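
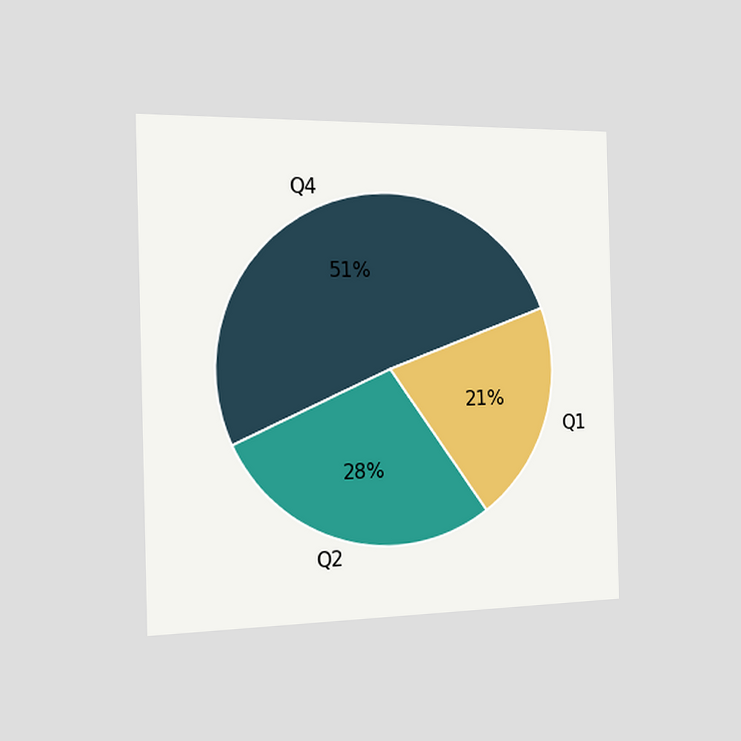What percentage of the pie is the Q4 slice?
51%

The chart is viewed slightly from the left. The Q4 slice takes up 51% of the pie.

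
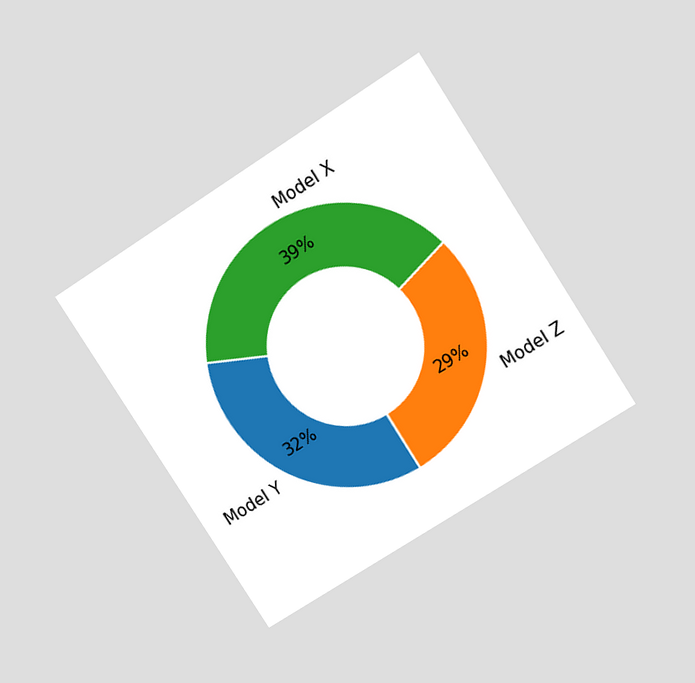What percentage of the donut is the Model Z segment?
The chart is tilted about 33° counter-clockwise and viewed slightly from above. The Model Z segment takes up 29% of the ring.

29%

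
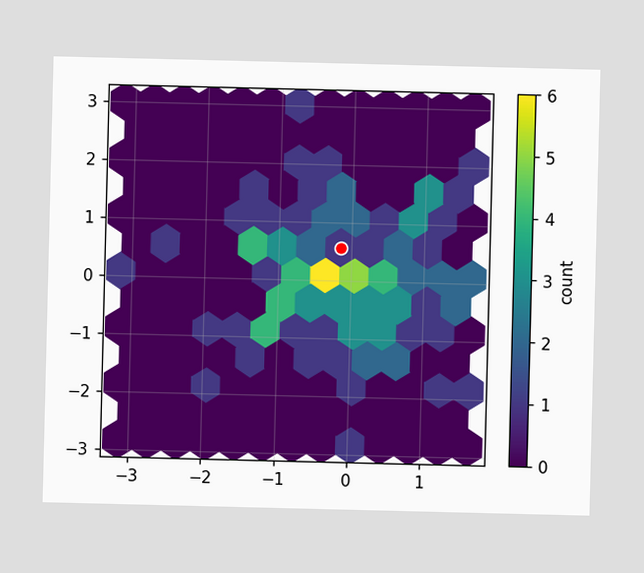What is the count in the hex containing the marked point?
1

The marked hex reads 1 on the colorbar.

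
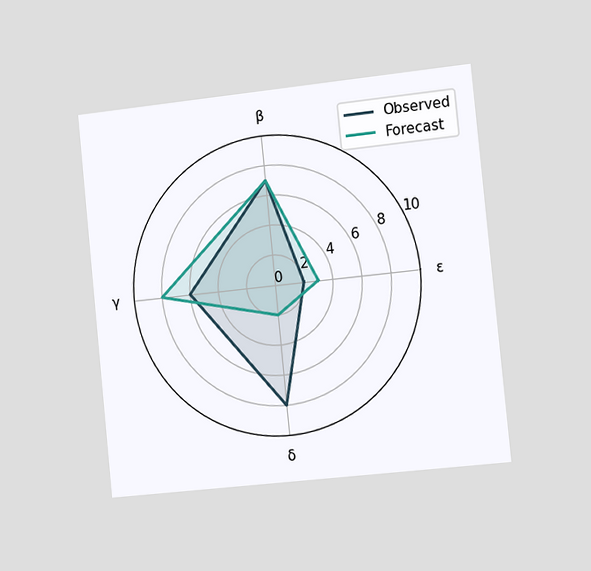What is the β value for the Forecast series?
7

The chart is tilted about 6° counter-clockwise and viewed slightly from the right. On the β axis, Forecast reaches 7.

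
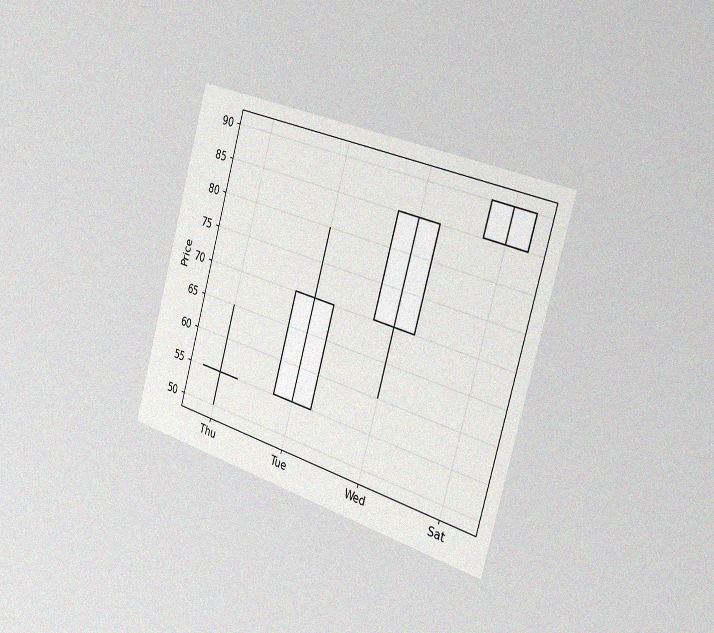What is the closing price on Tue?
The chart is tilted about 16° clockwise and viewed slightly from the right, with some photo noise. The Tue candle closes at 70.

70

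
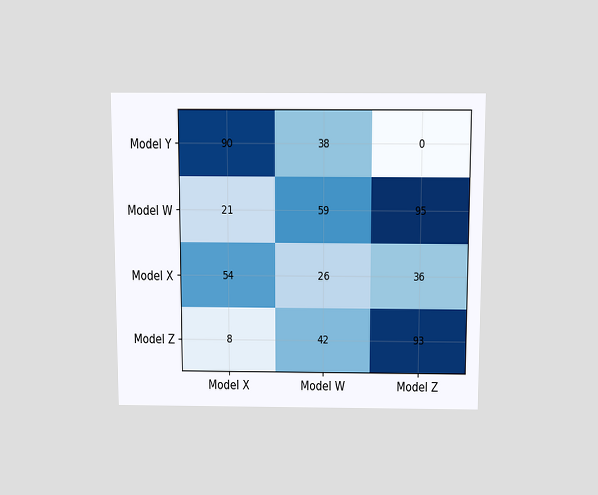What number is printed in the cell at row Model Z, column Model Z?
93

The chart is viewed slightly from above. The (Model Z, Model Z) cell reads 93.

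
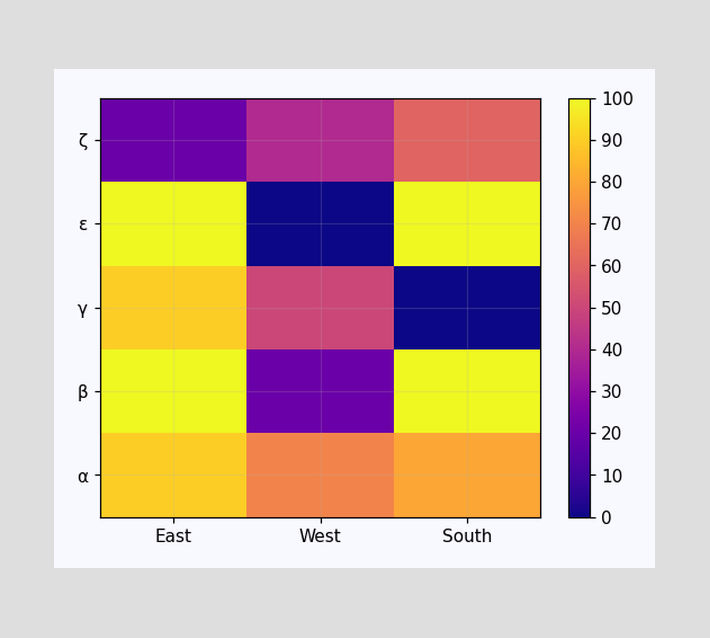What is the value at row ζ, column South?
60

Matching cell (ζ, South) against the colorbar gives 60.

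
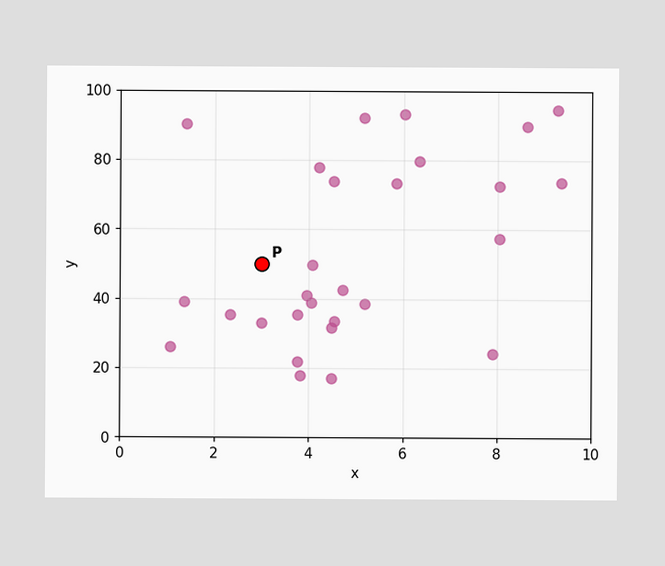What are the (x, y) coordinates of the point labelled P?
(3, 50)

Following the gridlines from P to each axis, P sits at (3, 50).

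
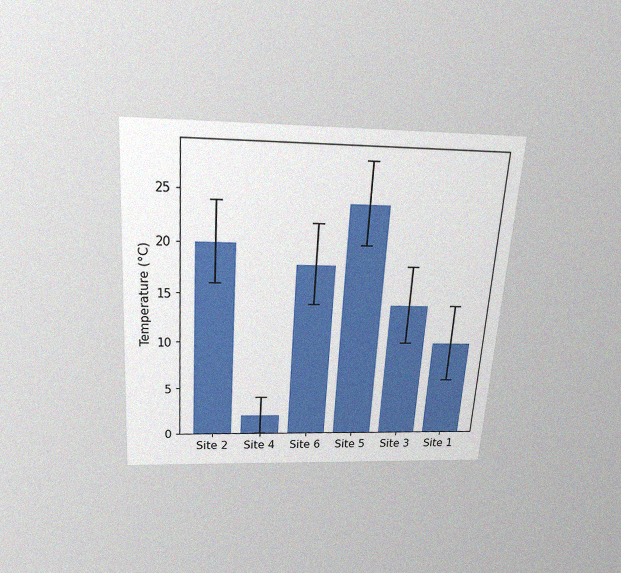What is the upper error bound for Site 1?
The chart is tilted about 4° clockwise and viewed slightly from above, with some photo noise. The Site 1 bar's upper whisker reaches 14°C.

14°C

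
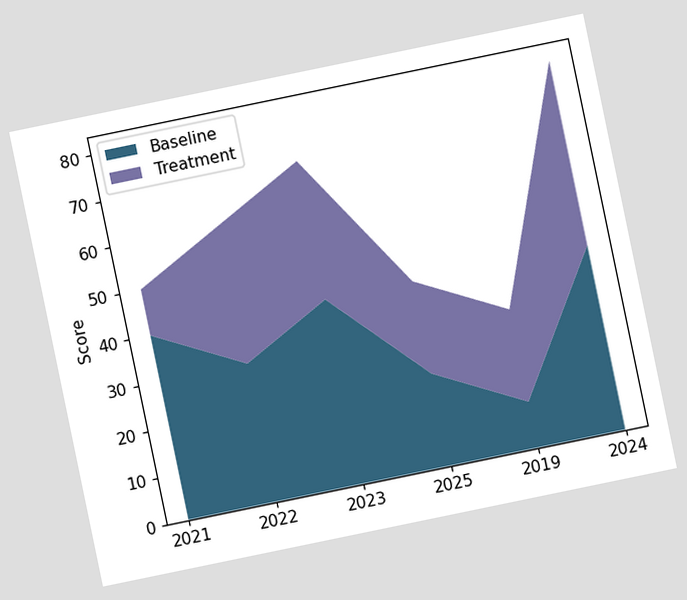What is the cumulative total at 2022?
The chart is tilted about 12° counter-clockwise. The stacked total at 2022 reaches 60.

60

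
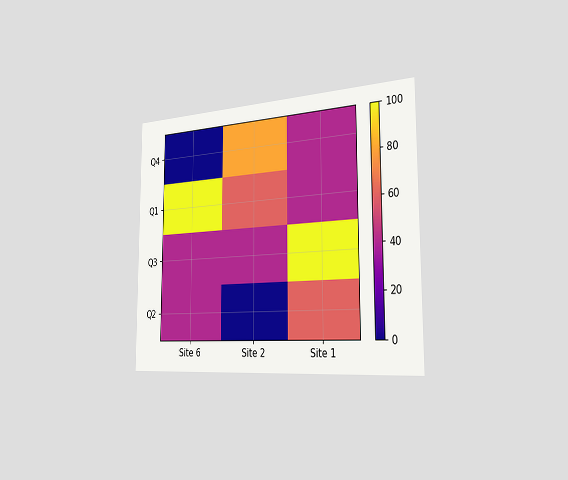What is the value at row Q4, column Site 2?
The chart is viewed slightly from the right. Matching cell (Q4, Site 2) against the colorbar gives 80.

80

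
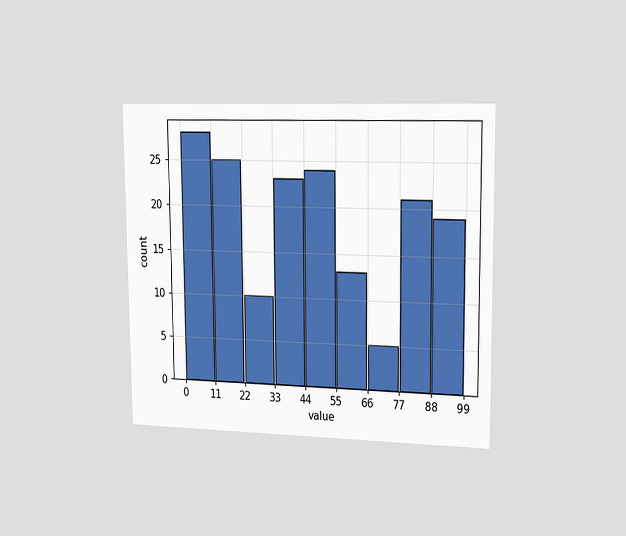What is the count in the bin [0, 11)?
28

The chart is viewed slightly from the right. The [0, 11) bin has height 28.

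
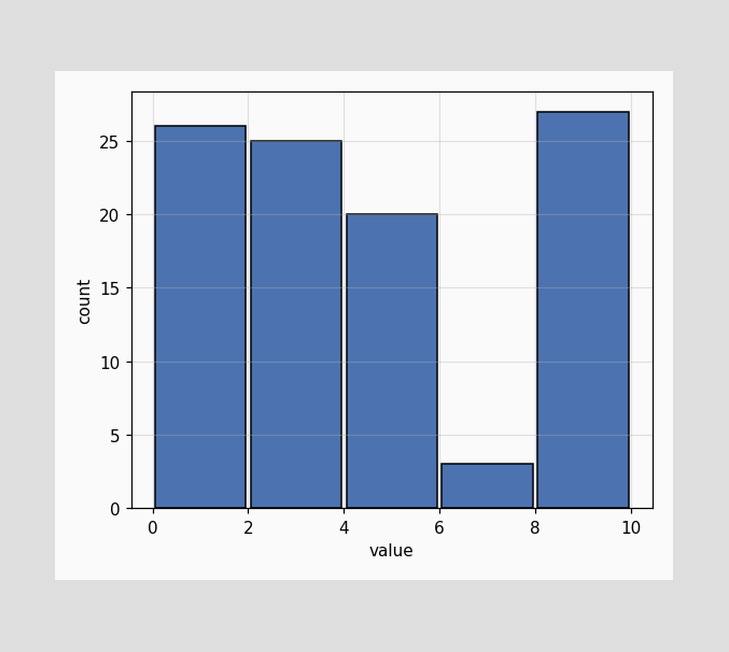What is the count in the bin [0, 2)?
The [0, 2) bin has height 26.

26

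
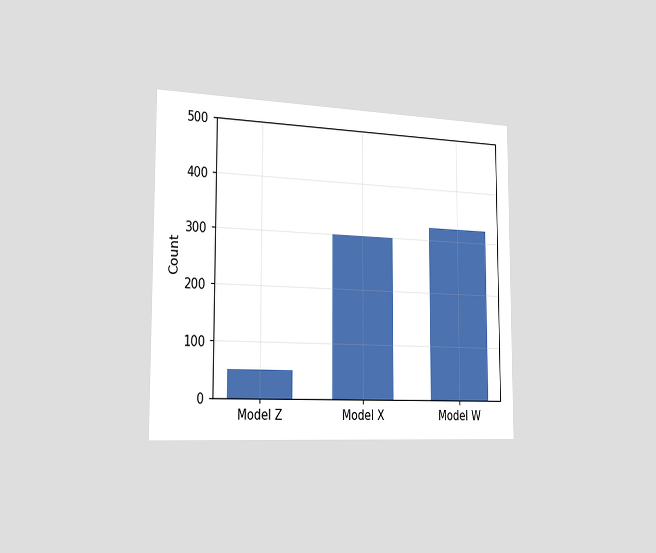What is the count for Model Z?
The chart is viewed slightly from the left. Reading along the chart's y-axis, the Model Z bar reaches 50.

50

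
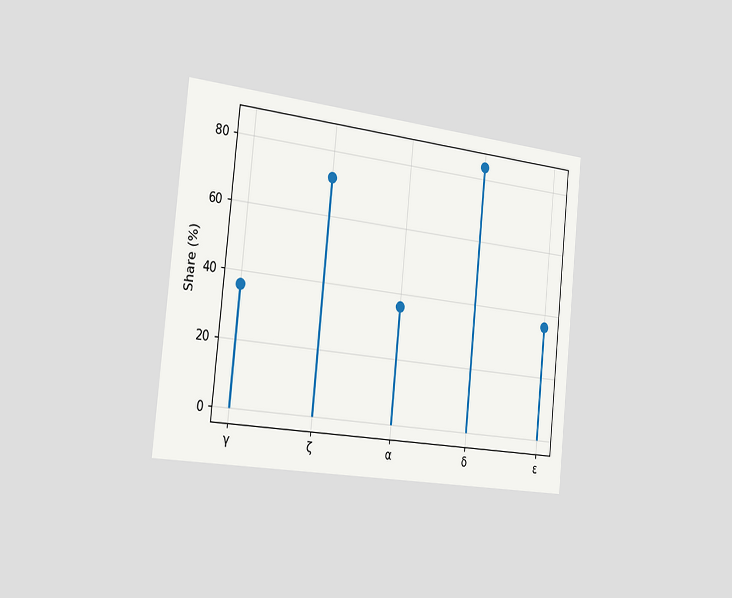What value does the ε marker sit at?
36%

The chart is tilted about 6° clockwise and viewed slightly from the left. The ε marker sits at 36%.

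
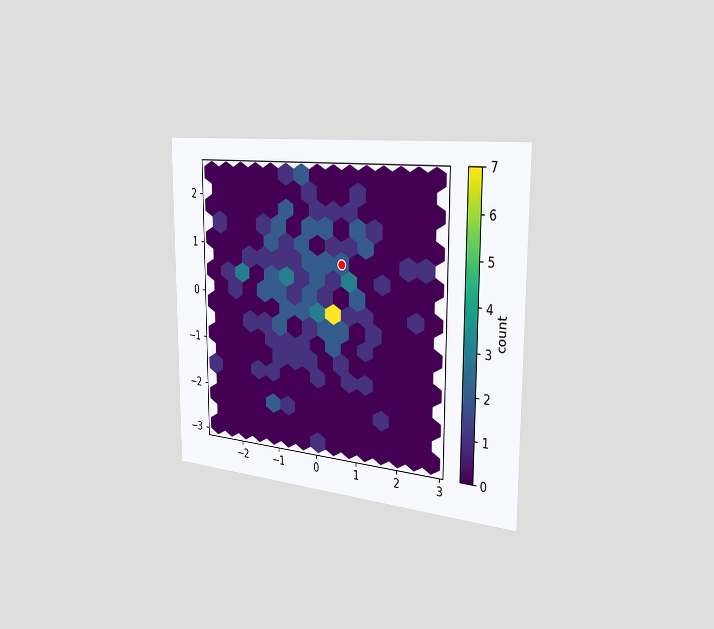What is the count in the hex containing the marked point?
The chart is viewed slightly from the right. The marked hex reads 2 on the colorbar.

2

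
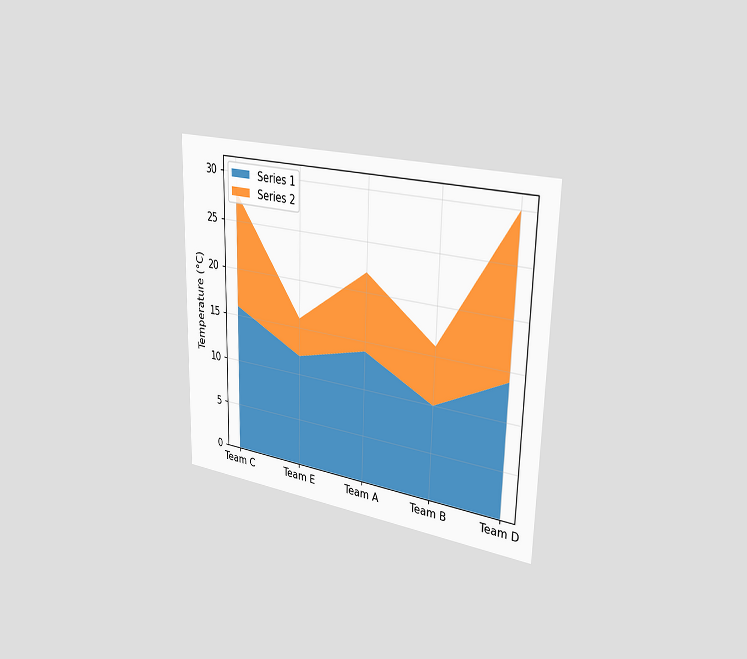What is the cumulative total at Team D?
30°C

The chart is viewed slightly from the right. The stacked total at Team D reaches 30°C.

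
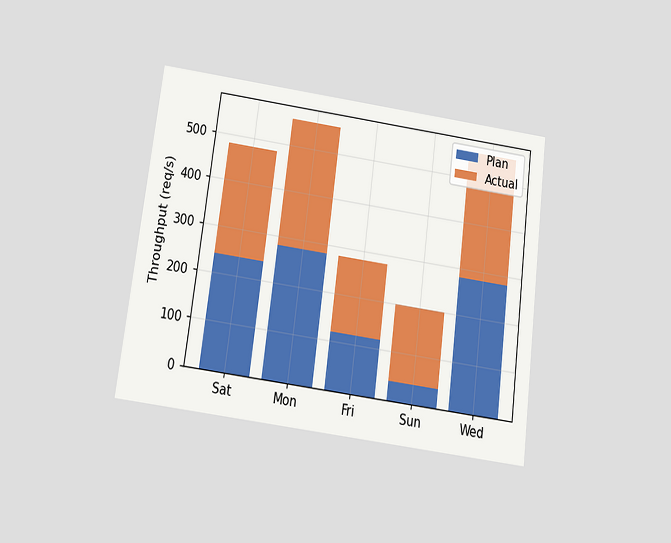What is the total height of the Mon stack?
The chart is tilted about 7° clockwise and viewed slightly from below. The Mon stack's top reaches 560req/s on the y-axis.

560req/s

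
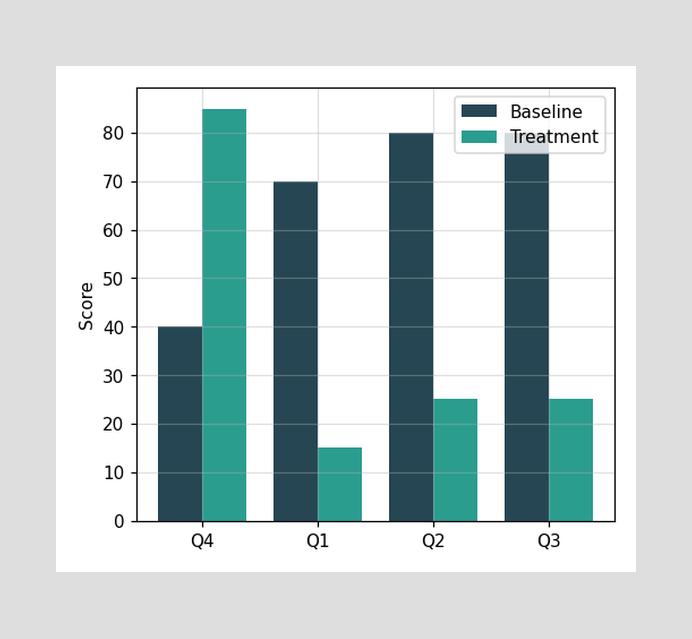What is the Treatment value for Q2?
The Treatment bar at Q2 reaches 25 on the y-axis.

25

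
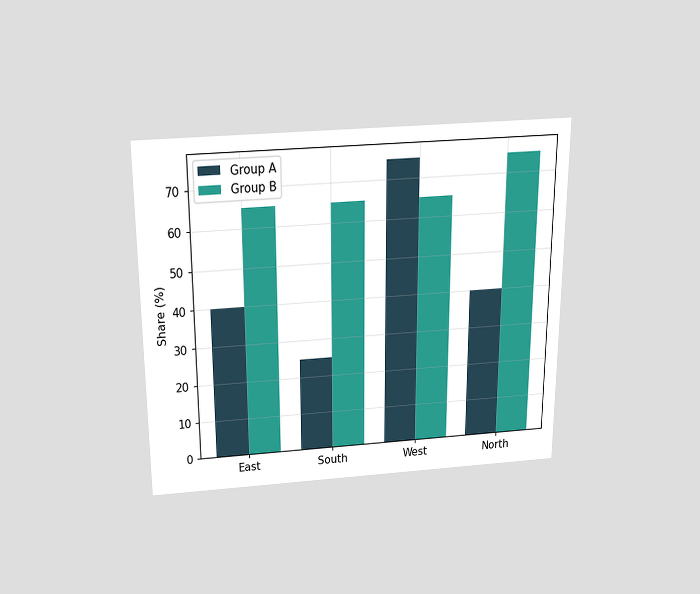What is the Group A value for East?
40%

The chart is viewed slightly from above. The Group A bar at East reaches 40% on the y-axis.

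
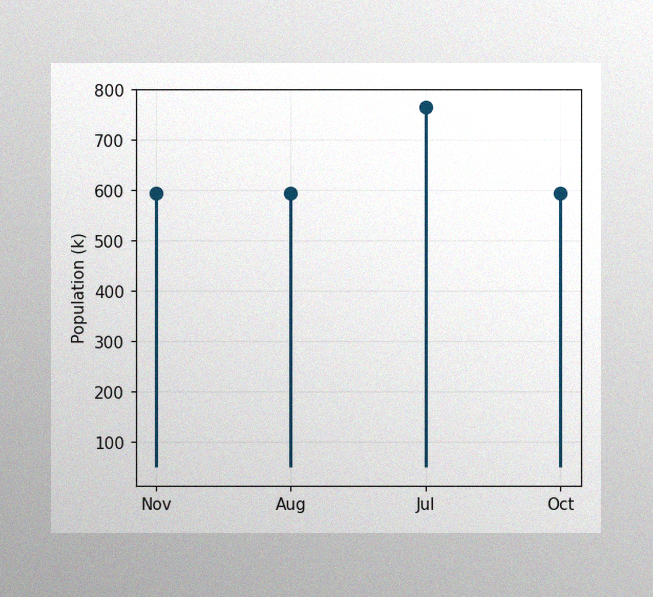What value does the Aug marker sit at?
595k

The image has some photo noise and uneven lighting. The Aug marker sits at 595k.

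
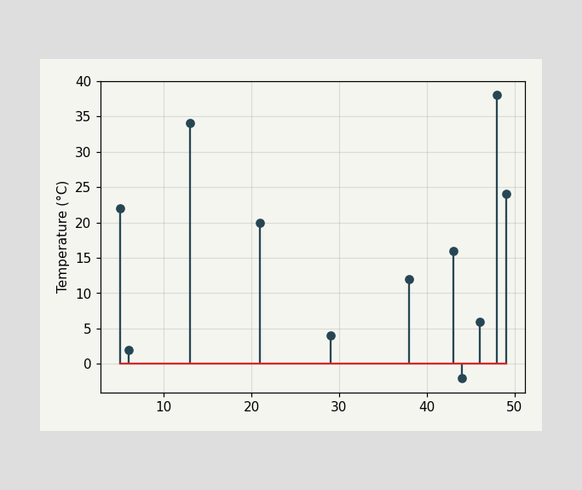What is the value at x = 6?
The stem at x=6 reaches 2°C.

2°C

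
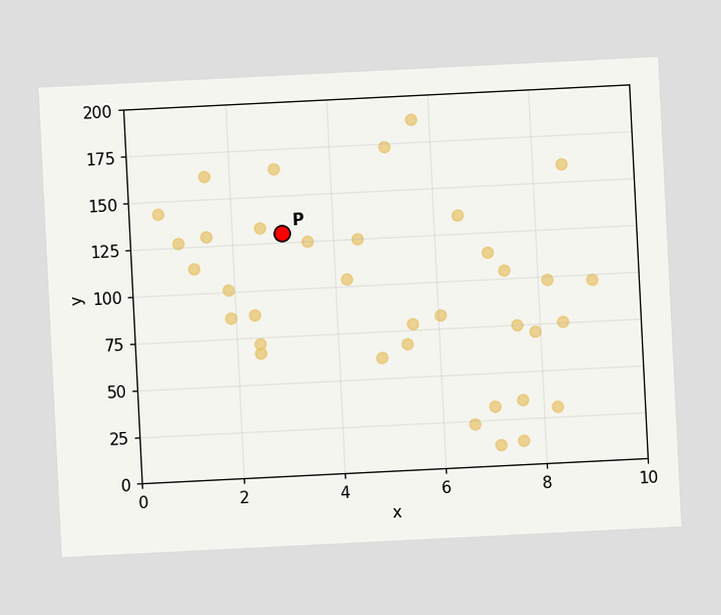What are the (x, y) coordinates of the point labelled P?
(3, 130)

The chart is tilted about 3° counter-clockwise. Following the gridlines from P to each axis, P sits at (3, 130).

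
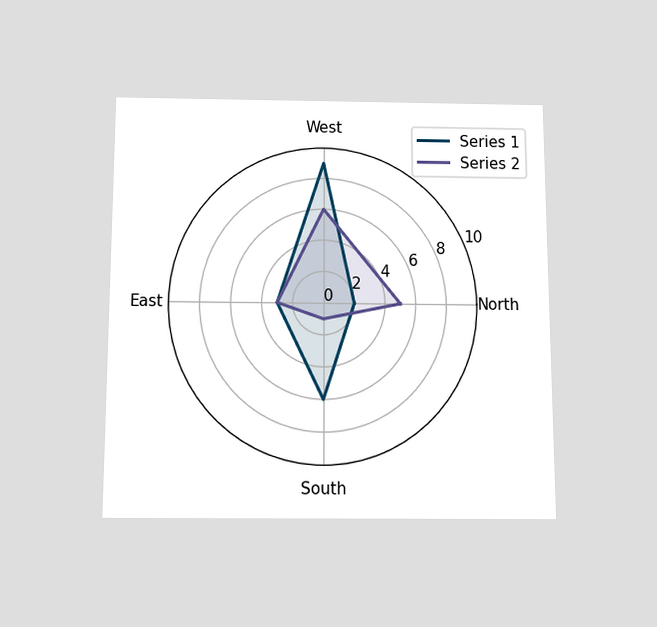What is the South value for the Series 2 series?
The chart is viewed slightly from below. On the South axis, Series 2 reaches 1.

1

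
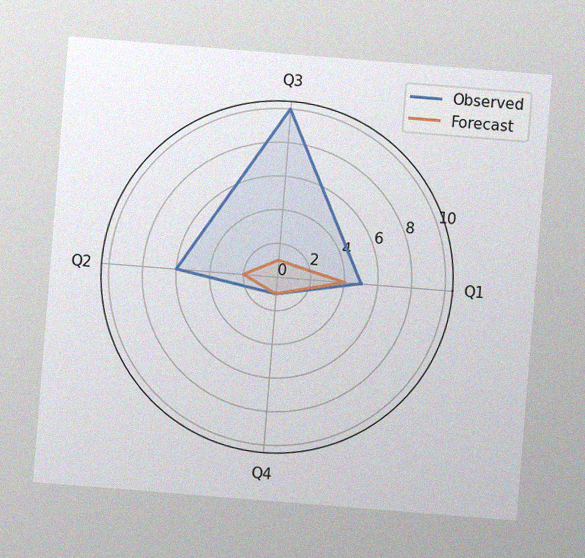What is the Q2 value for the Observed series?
6

The chart is tilted about 5° clockwise, with some photo noise. On the Q2 axis, Observed reaches 6.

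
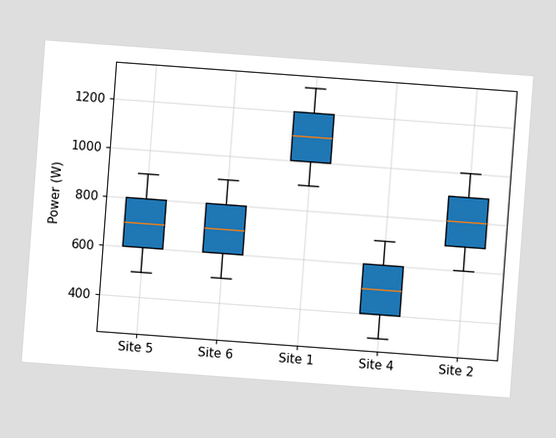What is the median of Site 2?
800W

The chart is tilted about 4° clockwise. The median line in the Site 2 box sits at 800W.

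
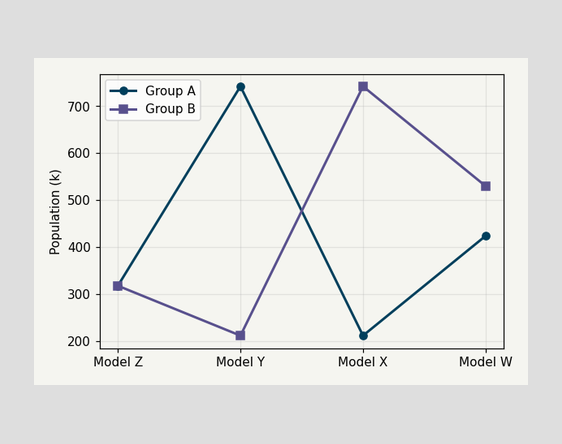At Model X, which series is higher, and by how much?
At Model X, Group B sits above the other line by 530k.

Group B, by 530k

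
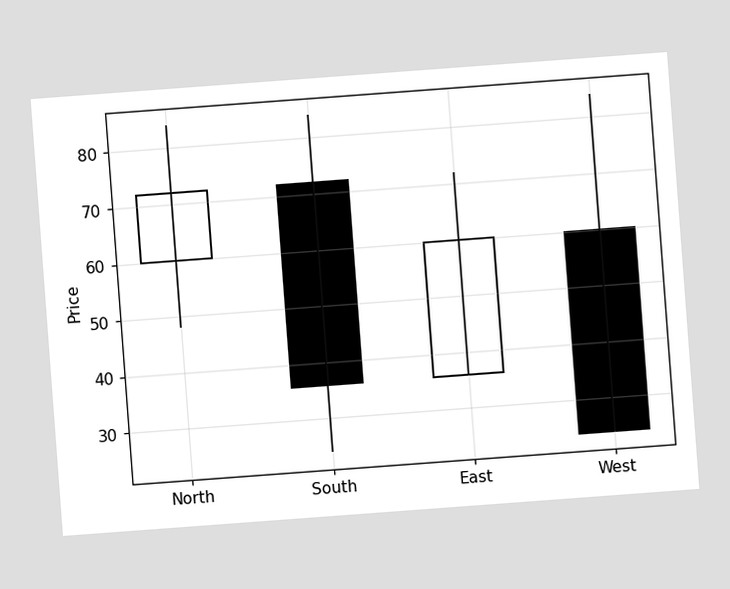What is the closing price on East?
60

The chart is tilted about 4° counter-clockwise. The East candle closes at 60.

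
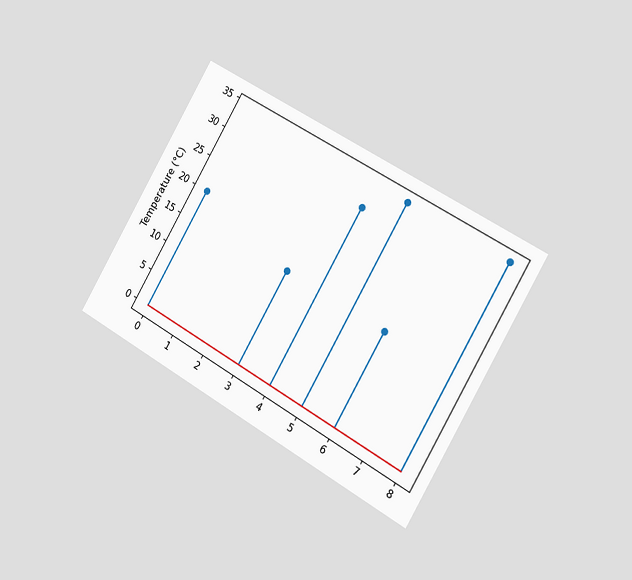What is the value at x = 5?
34°C

The chart is tilted about 30° clockwise and viewed slightly from the right. The stem at x=5 reaches 34°C.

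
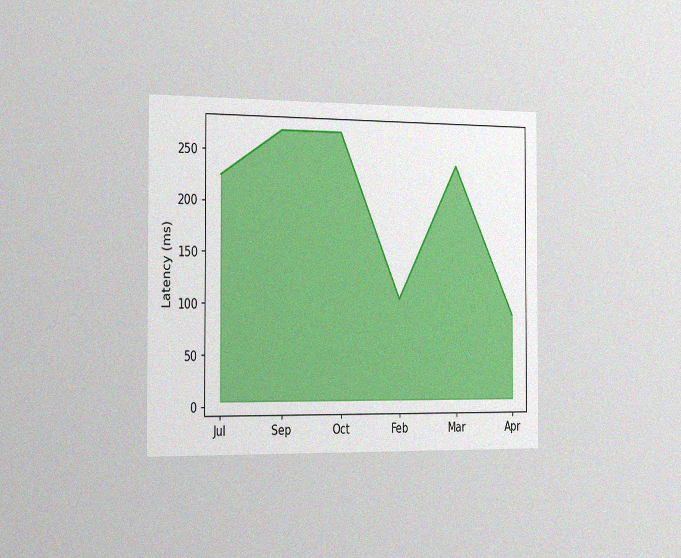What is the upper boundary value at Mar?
240ms

The chart is viewed slightly from the left, with some photo noise. At Mar the upper boundary is at 240ms.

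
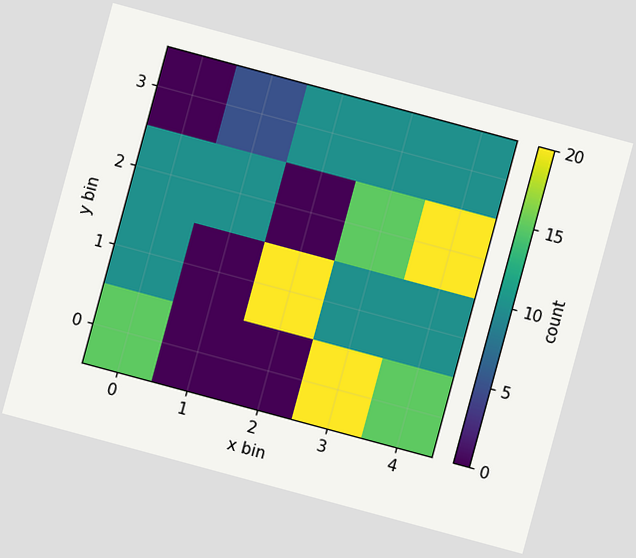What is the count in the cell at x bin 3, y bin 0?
The chart is tilted about 15° clockwise. Matching the cell (3, 0) against the colorbar gives 20.

20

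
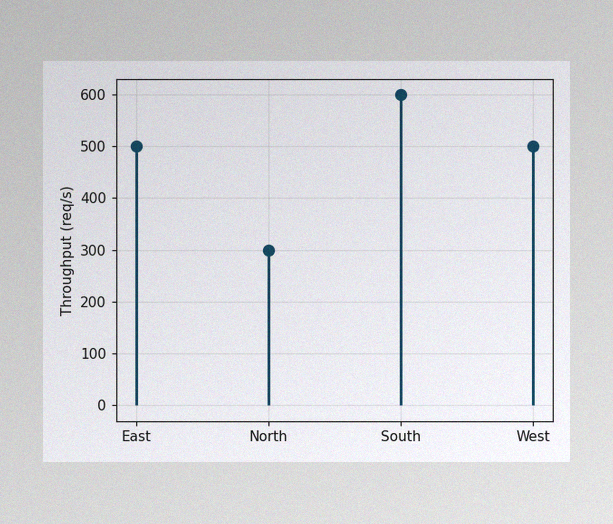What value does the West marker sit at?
500req/s

The image has some photo noise and uneven lighting. The West marker sits at 500req/s.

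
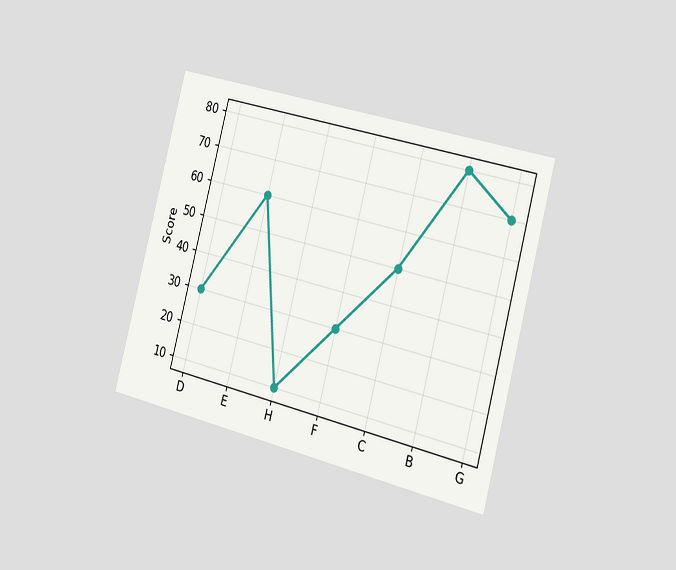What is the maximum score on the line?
80

The chart is tilted about 15° clockwise and viewed slightly from the right. The highest point is at B, and reading across to the y-axis gives 80.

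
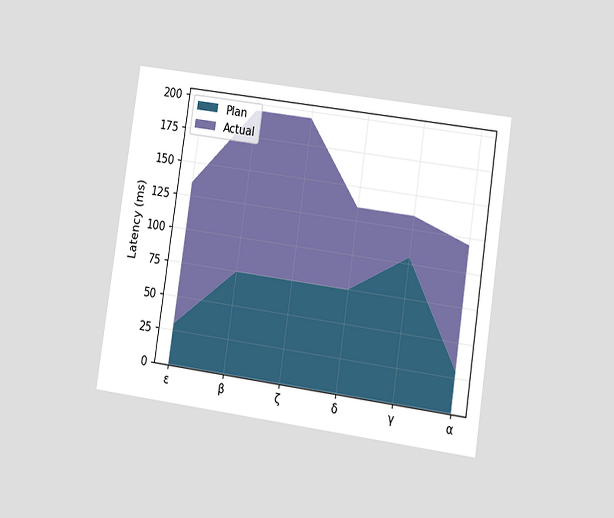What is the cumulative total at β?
The chart is tilted about 8° clockwise and viewed at a slight angle. The stacked total at β reaches 195ms.

195ms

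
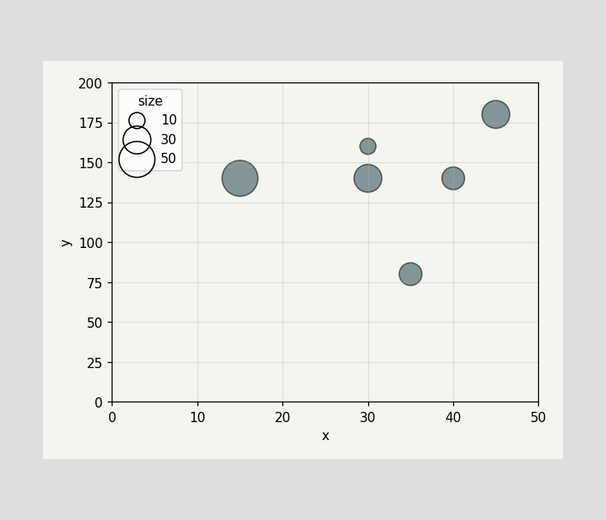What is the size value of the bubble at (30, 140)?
30

Matching the bubble at (30, 140) against the size legend gives 30.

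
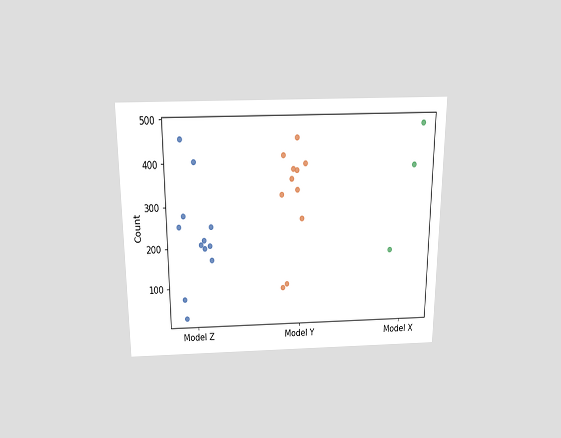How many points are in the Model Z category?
The chart is viewed slightly from above. Counting the markers in the Model Z column gives 12.

12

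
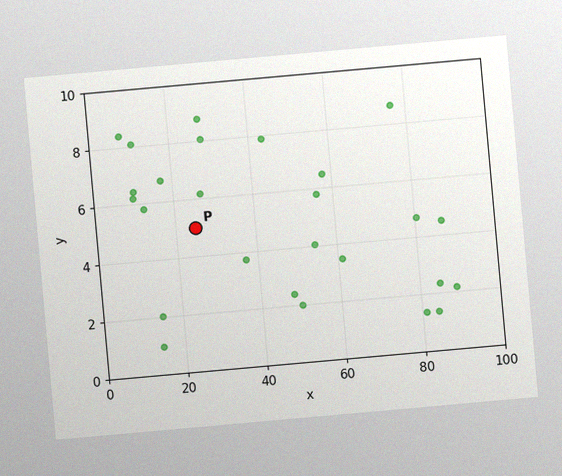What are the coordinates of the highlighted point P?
(25, 5)

The chart is tilted about 5° counter-clockwise, with some photo noise. Following the gridlines from P to each axis, P sits at (25, 5).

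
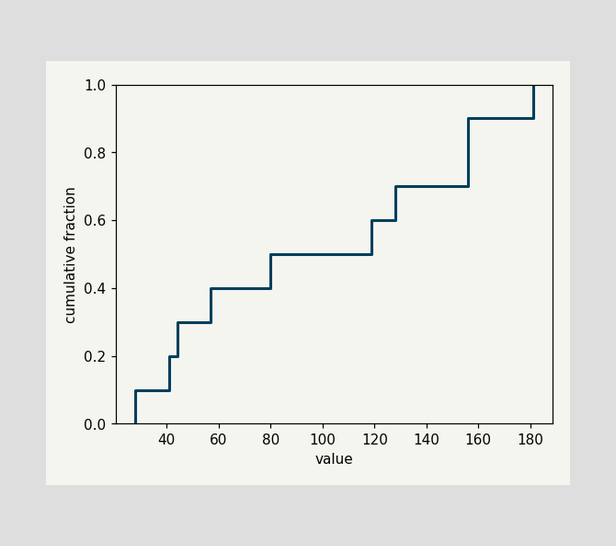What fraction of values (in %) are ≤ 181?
100%

At x=181 the ECDF step is at 100%.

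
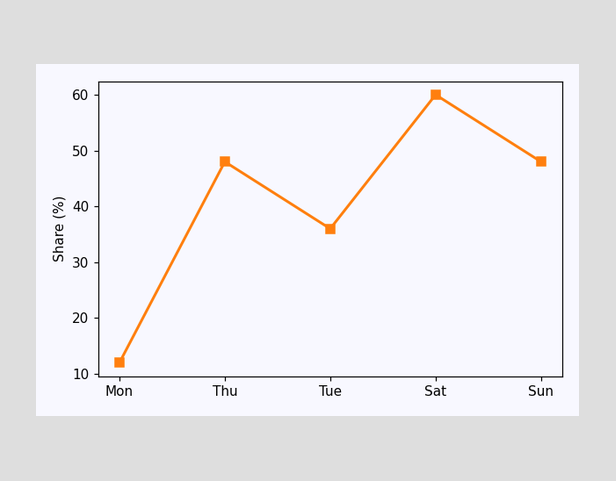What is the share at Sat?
At Sat, the line is at 60%.

60%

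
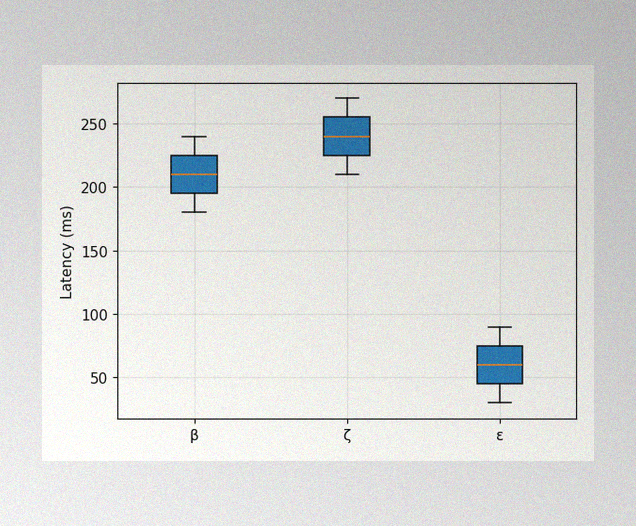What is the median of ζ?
240ms

The image has some photo noise and uneven lighting. The median line in the ζ box sits at 240ms.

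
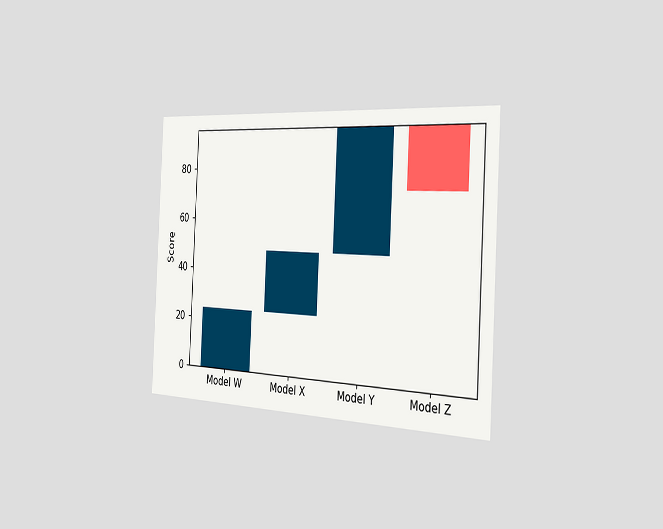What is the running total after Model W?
The chart is tilted about 3° clockwise and viewed slightly from the right. After Model W the running total reaches 24.

24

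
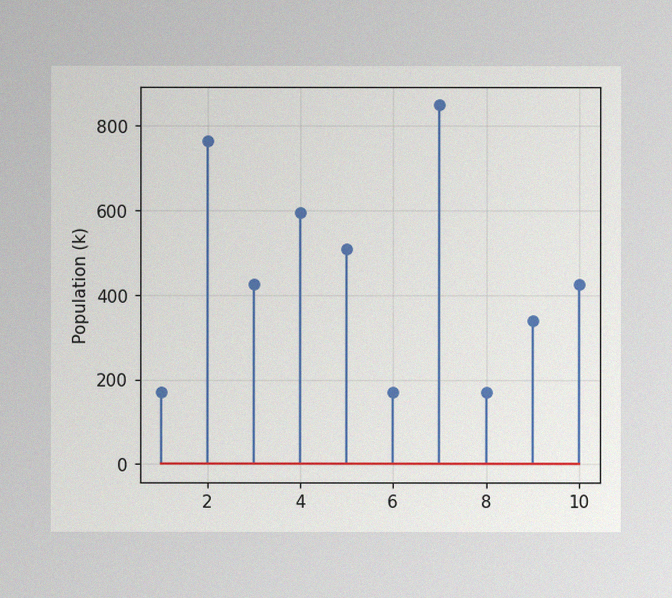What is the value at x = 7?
The image has some photo noise and uneven lighting. The stem at x=7 reaches 850k.

850k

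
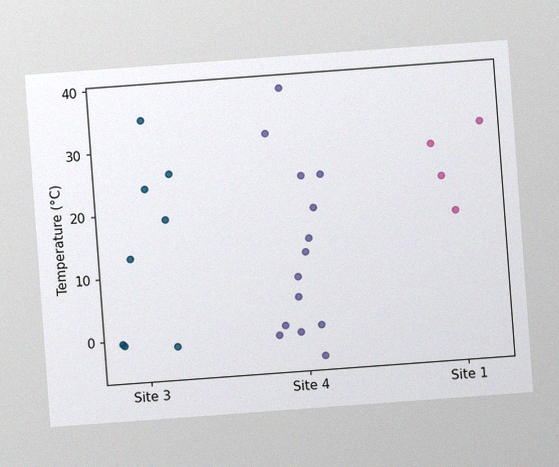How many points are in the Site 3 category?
The chart is tilted about 4° counter-clockwise, with some photo noise. Counting the markers in the Site 3 column gives 8.

8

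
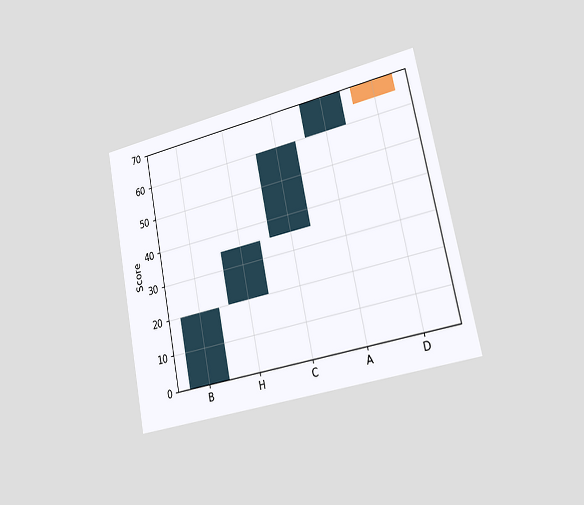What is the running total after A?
70

The chart is tilted about 11° counter-clockwise and viewed slightly from the right. After A the running total reaches 70.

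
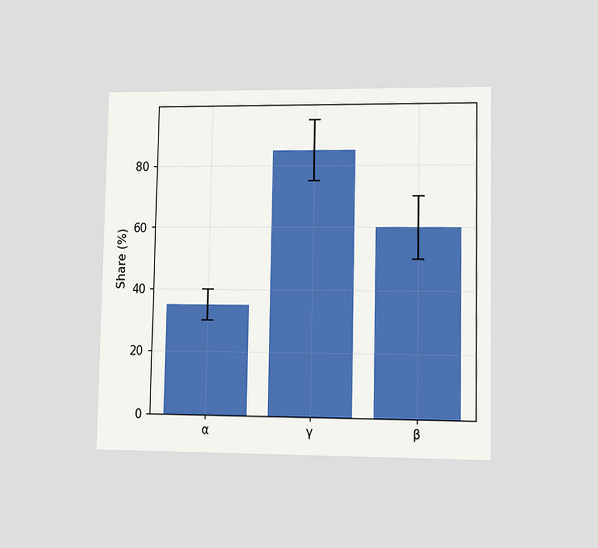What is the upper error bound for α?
The chart is viewed at a slight angle. The α bar's upper whisker reaches 40%.

40%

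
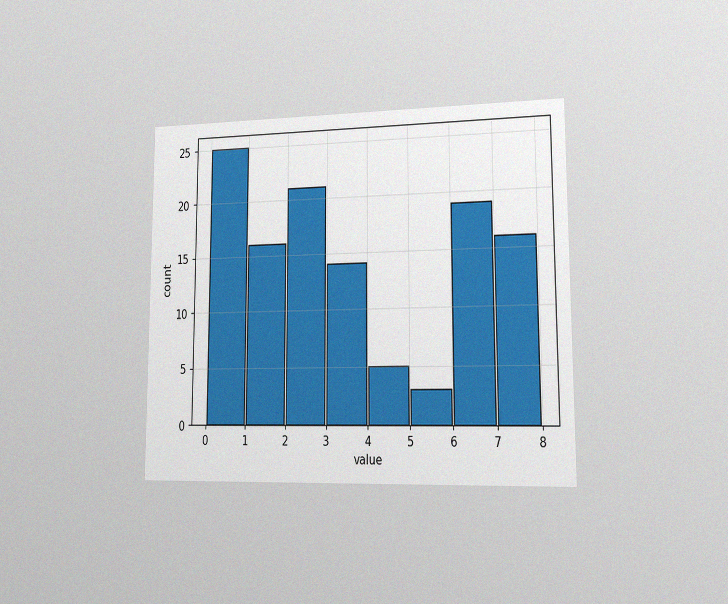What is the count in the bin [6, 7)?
19

The chart is viewed slightly from the right, with some photo noise. The [6, 7) bin has height 19.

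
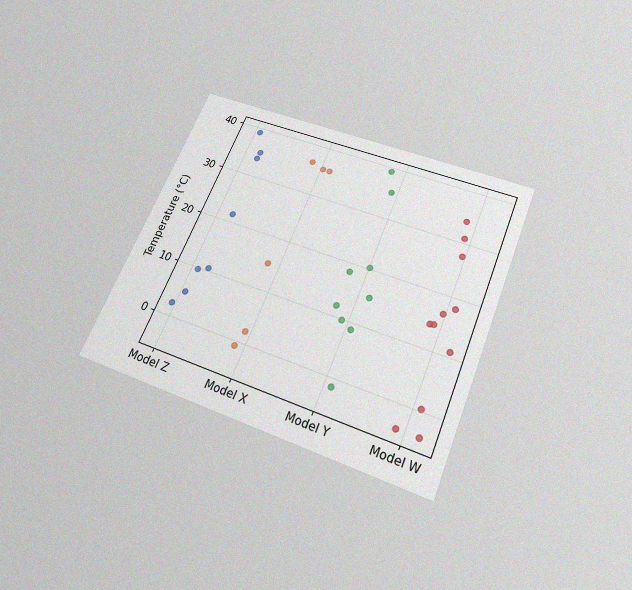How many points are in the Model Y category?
The chart is tilted about 23° clockwise and viewed slightly from below, with some photo noise. Counting the markers in the Model Y column gives 9.

9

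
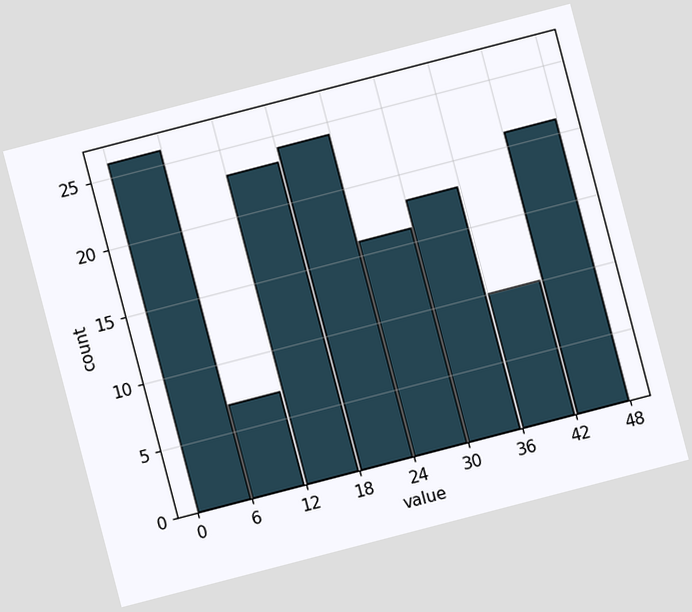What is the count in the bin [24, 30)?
16

The chart is tilted about 15° counter-clockwise. The [24, 30) bin has height 16.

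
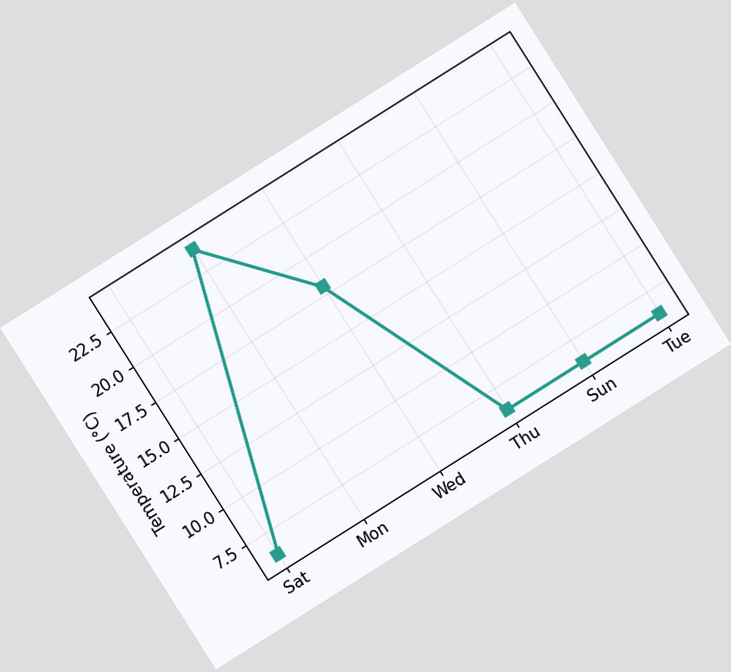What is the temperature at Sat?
The chart is tilted about 32° counter-clockwise. At Sat, the line is at 6°C.

6°C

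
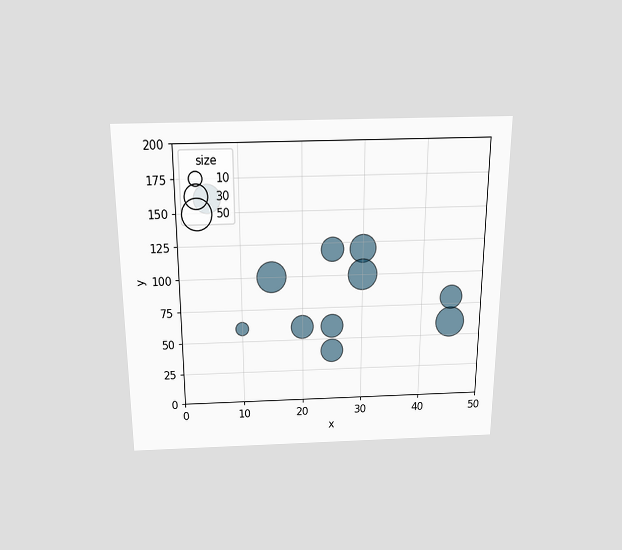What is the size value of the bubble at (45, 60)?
50

The chart is viewed slightly from above. Matching the bubble at (45, 60) against the size legend gives 50.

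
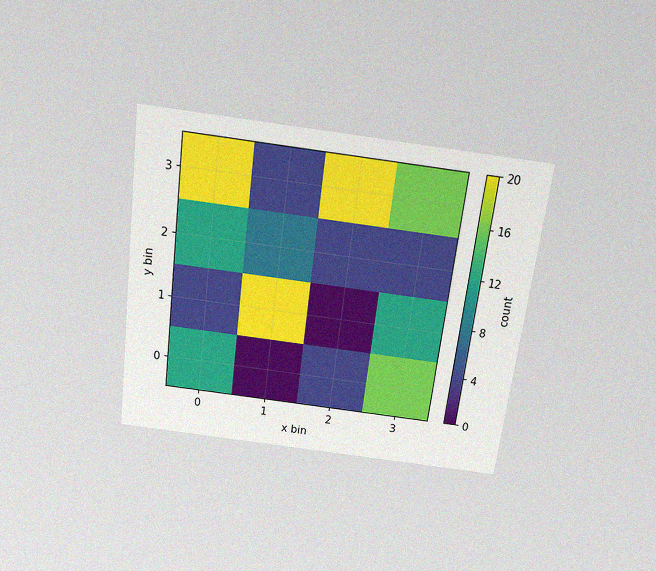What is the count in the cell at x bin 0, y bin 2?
The chart is tilted about 7° clockwise and viewed slightly from above, with some photo noise. Matching the cell (0, 2) against the colorbar gives 12.

12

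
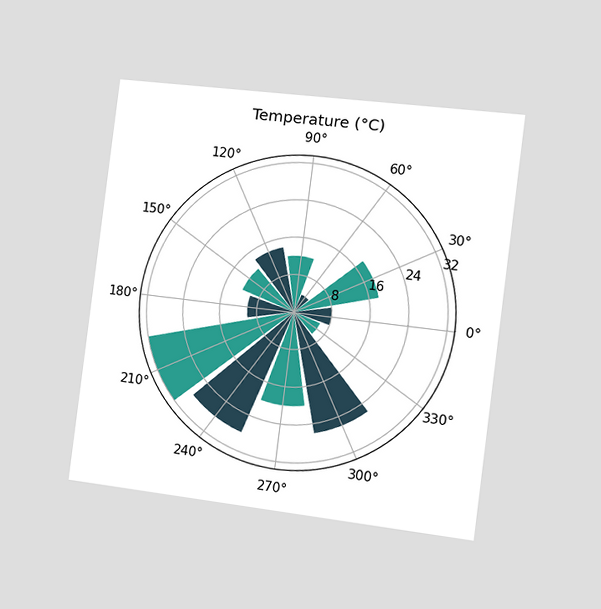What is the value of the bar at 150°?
12°C

The chart is tilted about 7° clockwise and viewed slightly from the right. The bar at 150° reaches 12°C on the radial axis.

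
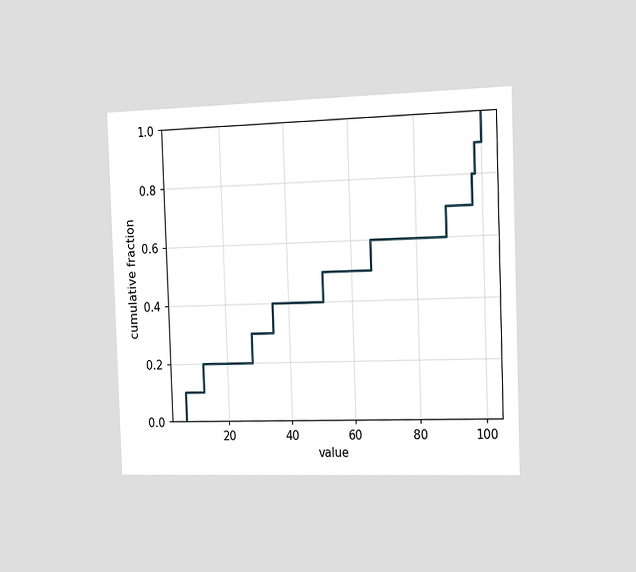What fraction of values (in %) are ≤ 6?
The chart is tilted about 2° counter-clockwise and viewed slightly from the right. At x=6 the ECDF step is at 10%.

10%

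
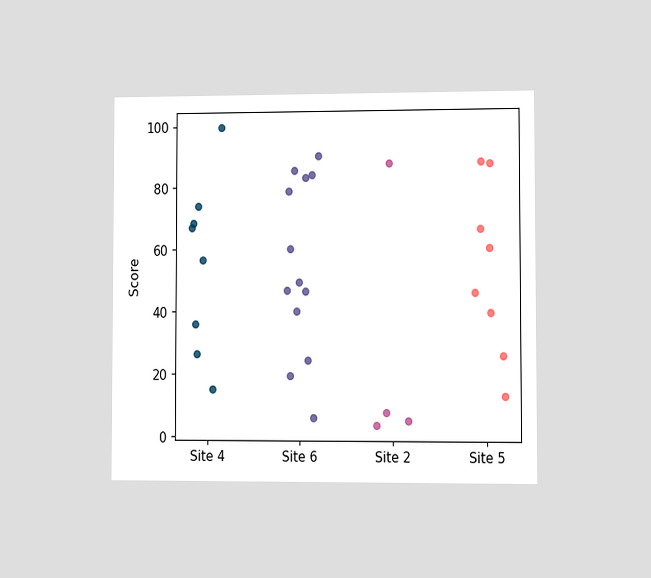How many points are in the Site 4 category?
8

The chart is viewed at a slight angle. Counting the markers in the Site 4 column gives 8.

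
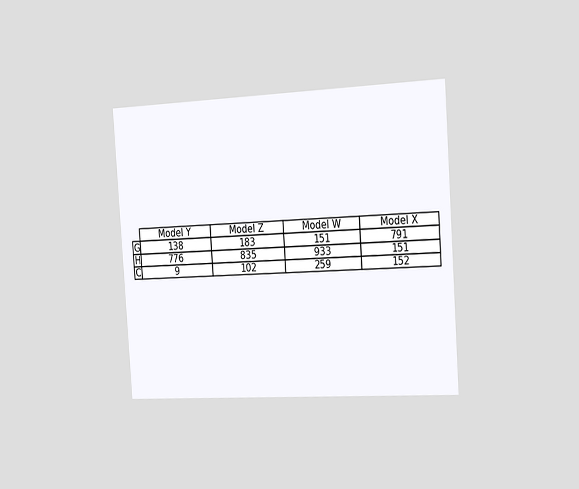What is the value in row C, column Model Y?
9

The chart is tilted about 4° counter-clockwise and viewed slightly from the right. The (C, Model Y) cell reads 9.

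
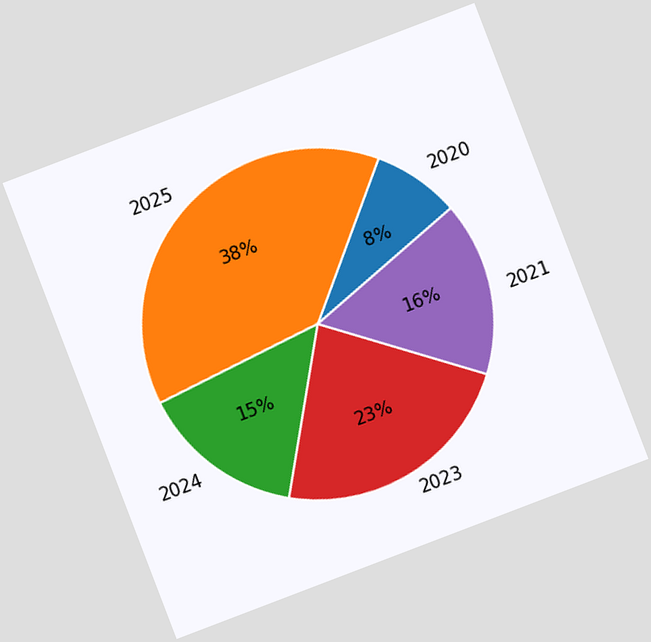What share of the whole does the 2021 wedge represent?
16%

The chart is tilted about 21° counter-clockwise. The 2021 slice takes up 16% of the pie.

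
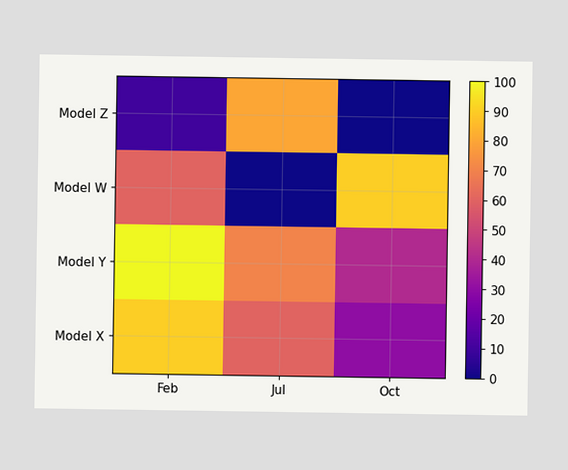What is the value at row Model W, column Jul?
0

Matching cell (Model W, Jul) against the colorbar gives 0.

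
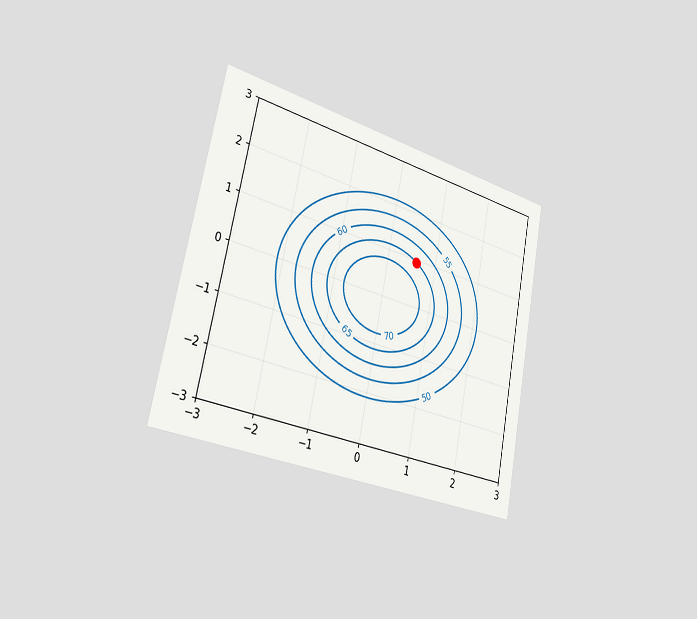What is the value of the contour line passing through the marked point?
65

The chart is tilted about 11° clockwise and viewed slightly from the left. The marked point sits on the contour labelled 65.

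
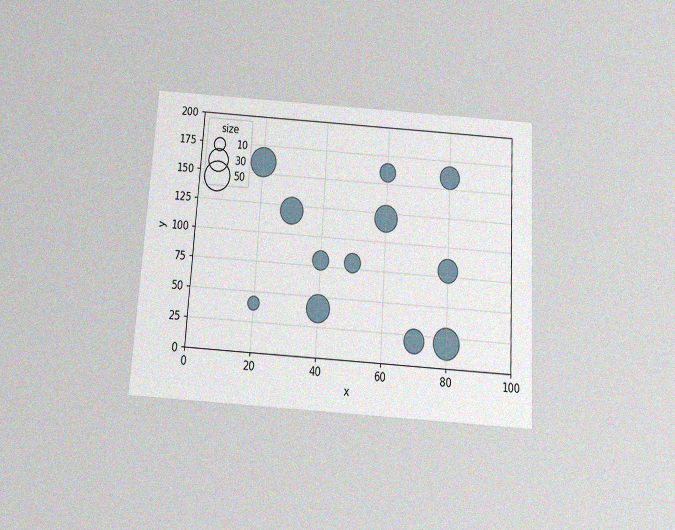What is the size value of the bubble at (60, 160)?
The chart is tilted about 3° clockwise and viewed slightly from below, with some photo noise. Matching the bubble at (60, 160) against the size legend gives 20.

20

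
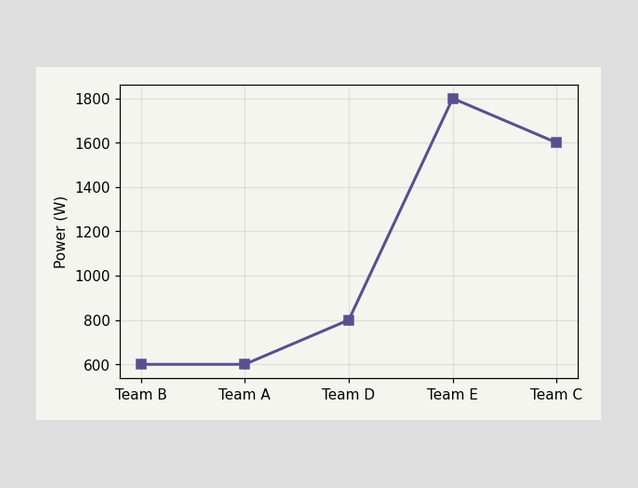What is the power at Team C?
1600W

At Team C, the line is at 1600W.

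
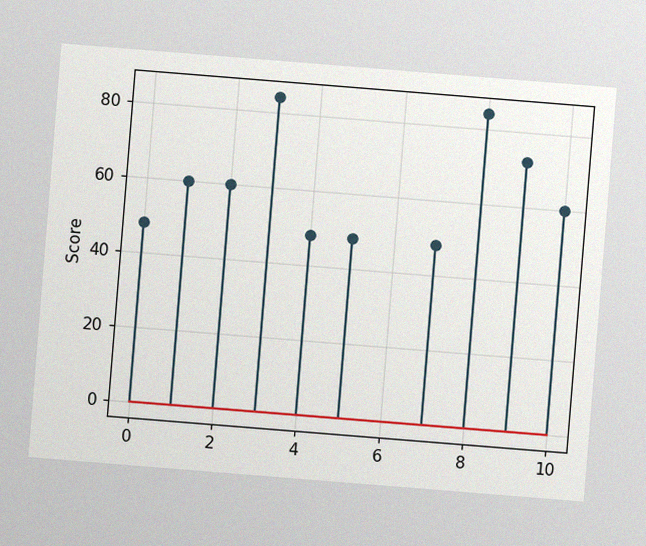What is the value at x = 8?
The chart is tilted about 5° clockwise, with some photo noise. The stem at x=8 reaches 84.

84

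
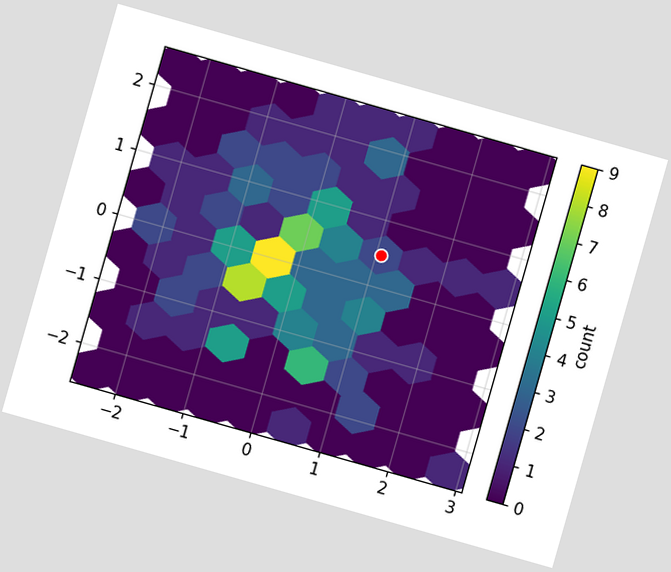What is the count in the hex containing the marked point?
2

The chart is tilted about 16° clockwise. The marked hex reads 2 on the colorbar.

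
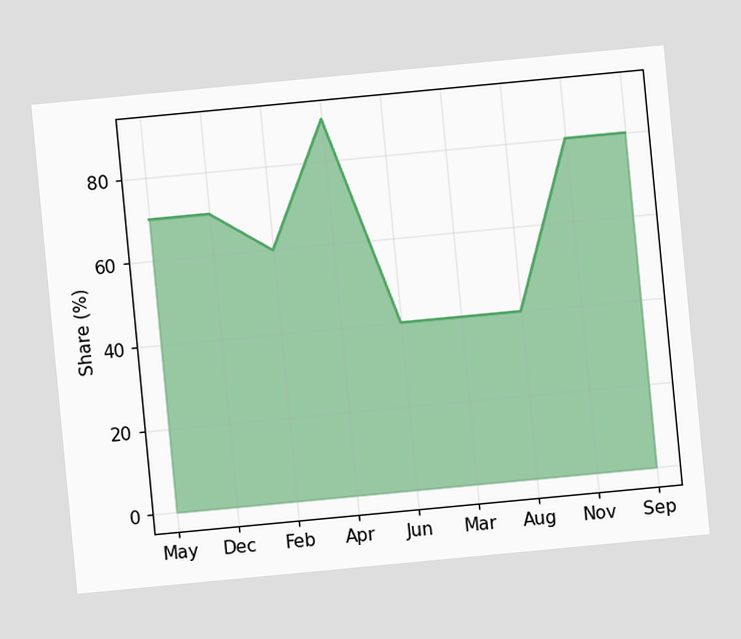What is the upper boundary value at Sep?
The chart is tilted about 5° counter-clockwise. At Sep the upper boundary is at 80%.

80%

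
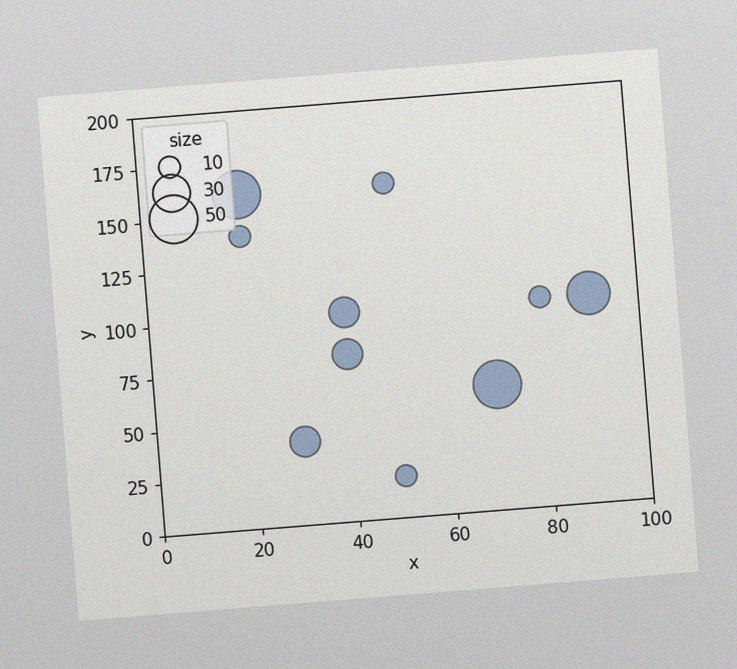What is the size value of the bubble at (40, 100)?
The chart is tilted about 5° counter-clockwise, with some photo noise. Matching the bubble at (40, 100) against the size legend gives 20.

20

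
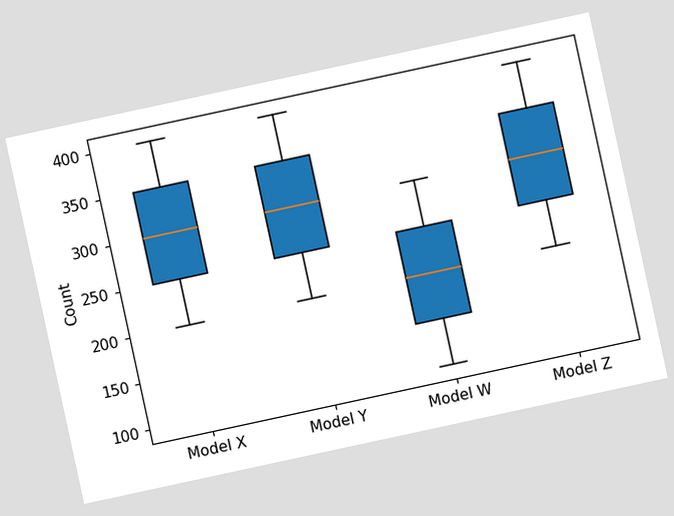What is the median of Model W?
The chart is tilted about 12° counter-clockwise. The median line in the Model W box sits at 200.

200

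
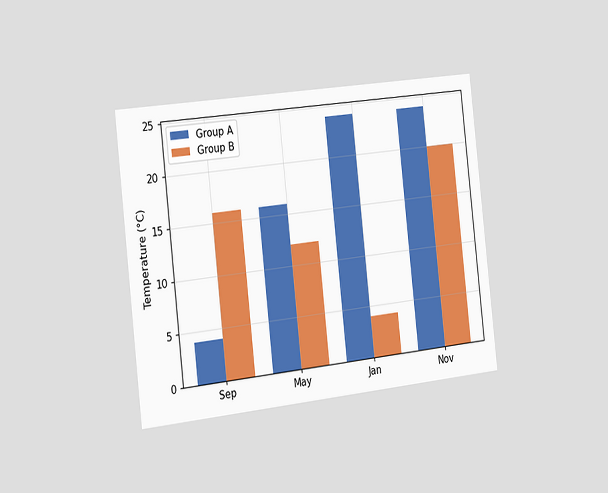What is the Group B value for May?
The chart is tilted about 6° counter-clockwise and viewed slightly from the left. The Group B bar at May reaches 12°C on the y-axis.

12°C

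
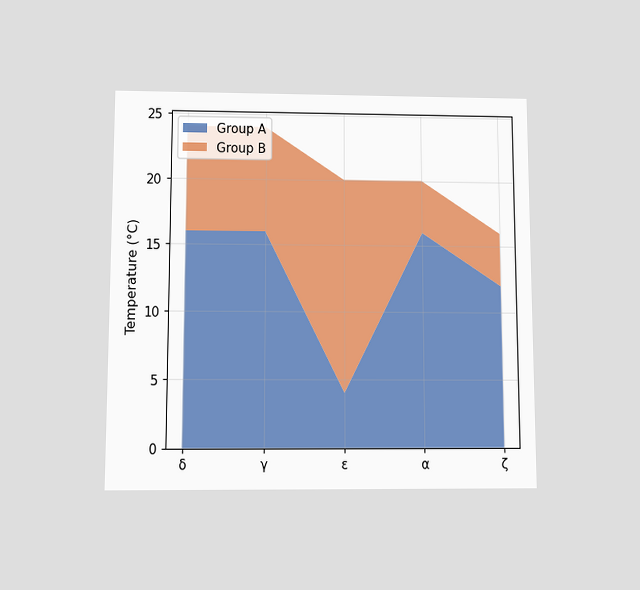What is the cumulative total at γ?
The chart is viewed slightly from below. The stacked total at γ reaches 24°C.

24°C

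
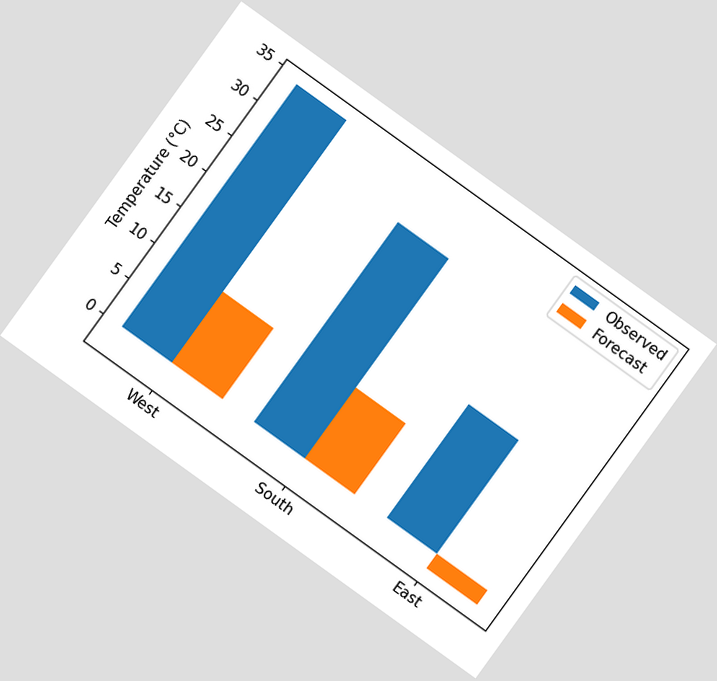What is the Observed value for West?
34°C

The chart is tilted about 36° clockwise. The Observed bar at West reaches 34°C on the y-axis.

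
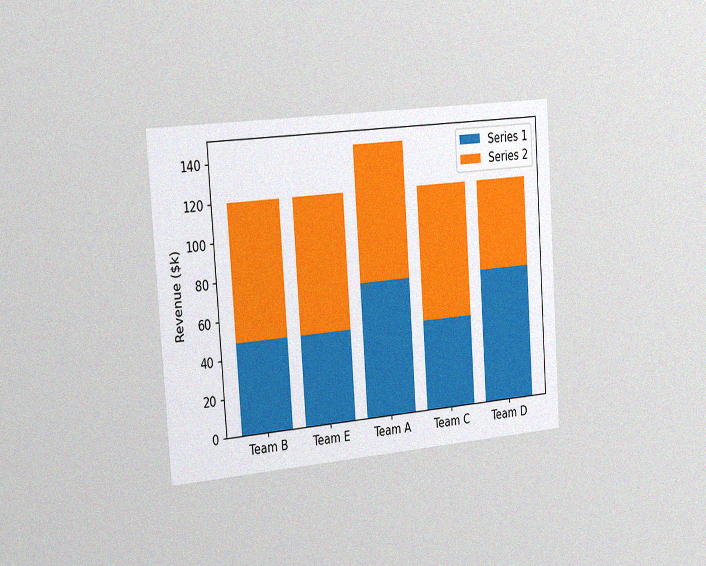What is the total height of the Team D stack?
$120k

The chart is tilted about 4° counter-clockwise and viewed slightly from the left, with some photo noise. The Team D stack's top reaches $120k on the y-axis.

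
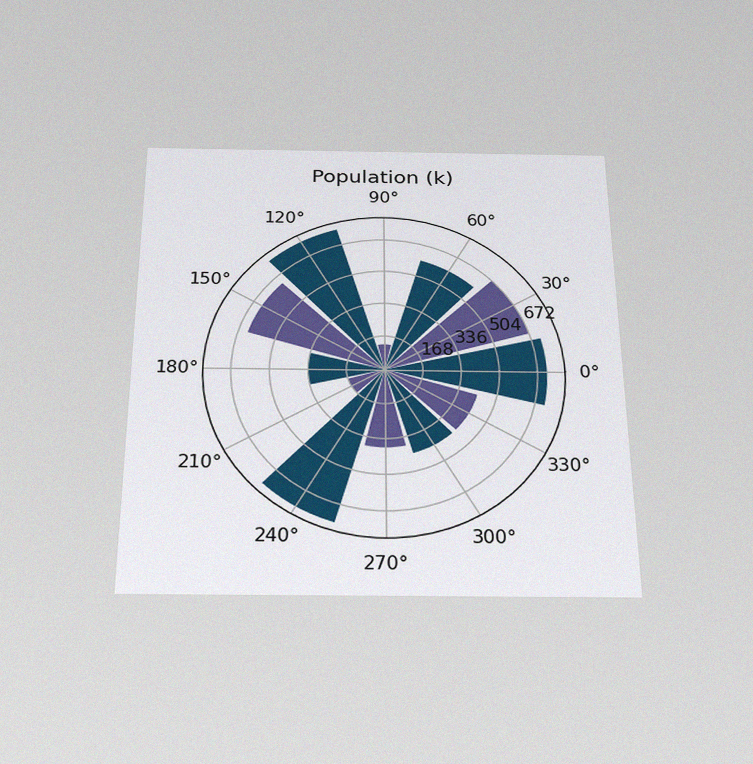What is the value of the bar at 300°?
420k

The chart is viewed slightly from below, with some photo noise. The bar at 300° reaches 420k on the radial axis.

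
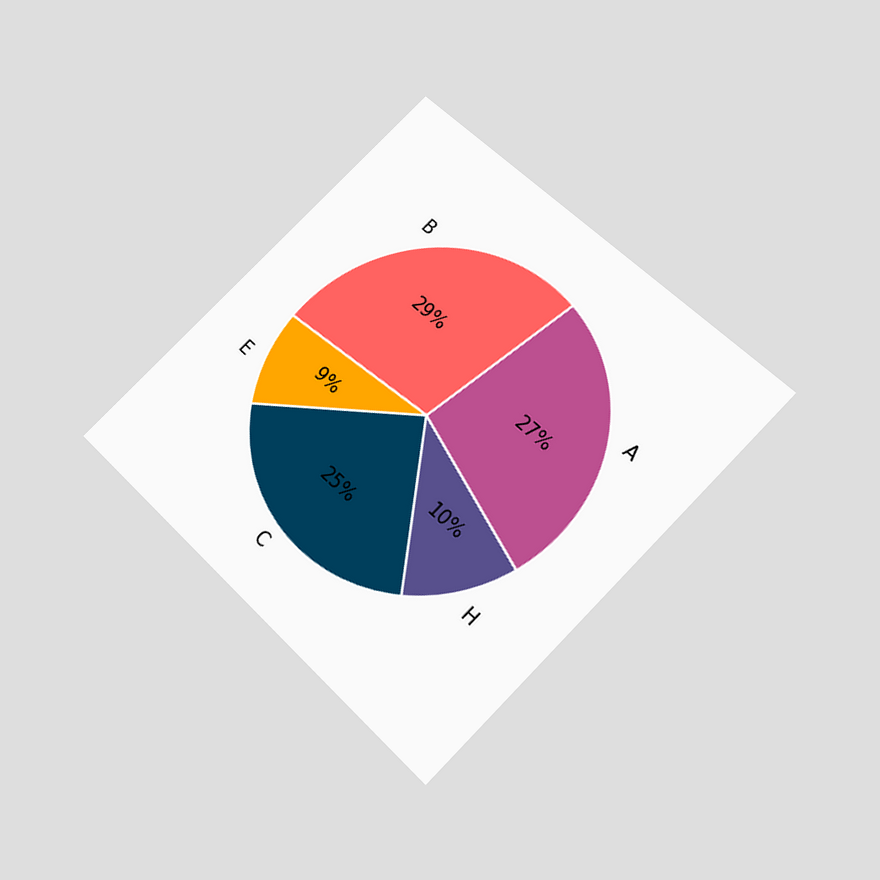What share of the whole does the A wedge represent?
The chart is tilted about 45° clockwise and viewed slightly from below. The A slice takes up 27% of the pie.

27%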